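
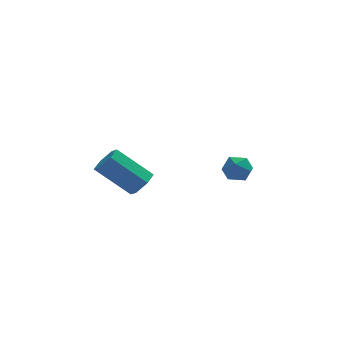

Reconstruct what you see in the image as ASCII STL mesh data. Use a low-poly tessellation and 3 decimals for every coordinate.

solid 
facet normal -0.846 0.419 0.330
outer loop
vertex 2.345 -1.192 0.046
vertex 2.07 -1.929 0.277
vertex 2.502 -1.47 0.801
endloop
endfacet
facet normal -0.299 0.874 0.384
outer loop
vertex 2.345 -1.192 0.046
vertex 2.502 -1.47 0.801
vertex 3.088 -1.083 0.377
endloop
endfacet
facet normal -0.022 0.963 -0.268
outer loop
vertex 2.345 -1.192 0.046
vertex 3.088 -1.083 0.377
vertex 3.017 -1.304 -0.41
endloop
endfacet
facet normal -0.397 0.564 -0.724
outer loop
vertex 2.345 -1.192 0.046
vertex 3.017 -1.304 -0.41
vertex 2.388 -1.826 -0.472
endloop
endfacet
facet normal -0.907 0.228 -0.354
outer loop
vertex 2.345 -1.192 0.046
vertex 2.388 -1.826 -0.472
vertex 2.07 -1.929 0.277
endloop
endfacet
facet normal 0.199 0.571 0.796
outer loop
vertex 3.088 -1.083 0.377
vertex 2.502 -1.47 0.801
vertex 3.272 -1.754 0.812
endloop
endfacet
facet normal -0.685 -0.165 0.709
outer loop
vertex 2.502 -1.47 0.801
vertex 2.07 -1.929 0.277
vertex 2.643 -2.276 0.75
endloop
endfacet
facet normal -0.785 -0.474 -0.399
outer loop
vertex 2.07 -1.929 0.277
vertex 2.388 -1.826 -0.472
vertex 2.572 -2.497 -0.037
endloop
endfacet
facet normal 0.040 0.070 -0.997
outer loop
vertex 2.388 -1.826 -0.472
vertex 3.017 -1.304 -0.41
vertex 3.158 -2.11 -0.461
endloop
endfacet
facet normal 0.648 0.716 -0.260
outer loop
vertex 3.017 -1.304 -0.41
vertex 3.088 -1.083 0.377
vertex 3.59 -1.651 0.063
endloop
endfacet
facet normal 0.397 -0.564 0.724
outer loop
vertex 3.315 -2.388 0.294
vertex 3.272 -1.754 0.812
vertex 2.643 -2.276 0.75
endloop
endfacet
facet normal 0.022 -0.963 0.268
outer loop
vertex 3.315 -2.388 0.294
vertex 2.643 -2.276 0.75
vertex 2.572 -2.497 -0.037
endloop
endfacet
facet normal 0.299 -0.874 -0.384
outer loop
vertex 3.315 -2.388 0.294
vertex 2.572 -2.497 -0.037
vertex 3.158 -2.11 -0.461
endloop
endfacet
facet normal 0.846 -0.419 -0.330
outer loop
vertex 3.315 -2.388 0.294
vertex 3.158 -2.11 -0.461
vertex 3.59 -1.651 0.063
endloop
endfacet
facet normal 0.907 -0.228 0.354
outer loop
vertex 3.315 -2.388 0.294
vertex 3.59 -1.651 0.063
vertex 3.272 -1.754 0.812
endloop
endfacet
facet normal -0.040 -0.070 0.997
outer loop
vertex 2.643 -2.276 0.75
vertex 3.272 -1.754 0.812
vertex 2.502 -1.47 0.801
endloop
endfacet
facet normal -0.648 -0.716 0.260
outer loop
vertex 2.572 -2.497 -0.037
vertex 2.643 -2.276 0.75
vertex 2.07 -1.929 0.277
endloop
endfacet
facet normal -0.199 -0.571 -0.796
outer loop
vertex 3.158 -2.11 -0.461
vertex 2.572 -2.497 -0.037
vertex 2.388 -1.826 -0.472
endloop
endfacet
facet normal 0.685 0.165 -0.709
outer loop
vertex 3.59 -1.651 0.063
vertex 3.158 -2.11 -0.461
vertex 3.017 -1.304 -0.41
endloop
endfacet
facet normal 0.785 0.474 0.399
outer loop
vertex 3.272 -1.754 0.812
vertex 3.59 -1.651 0.063
vertex 3.088 -1.083 0.377
endloop
endfacet
facet normal 0.713 -0.276 -0.645
outer loop
vertex -1.374 -3.905 1.344
vertex -1.9 -3.952 0.783
vertex -1.529 -3.289 0.909
endloop
endfacet
facet normal 0.672 0.532 0.514
outer loop
vertex -1.374 -3.905 1.344
vertex -1.529 -3.289 0.909
vertex -2.934 -3.301 2.757
endloop
endfacet
facet normal 0.672 0.532 0.514
outer loop
vertex -2.934 -3.301 2.757
vertex -1.529 -3.289 0.909
vertex -3.089 -2.685 2.322
endloop
endfacet
facet normal -0.712 0.277 0.645
outer loop
vertex -2.934 -3.301 2.757
vertex -3.089 -2.685 2.322
vertex -3.46 -3.348 2.197
endloop
endfacet
facet normal 0.713 -0.276 -0.645
outer loop
vertex -1.529 -3.289 0.909
vertex -1.9 -3.952 0.783
vertex -2.055 -3.336 0.348
endloop
endfacet
facet normal 0.161 0.959 -0.232
outer loop
vertex -1.529 -3.289 0.909
vertex -2.055 -3.336 0.348
vertex -3.089 -2.685 2.322
endloop
endfacet
facet normal 0.161 0.959 -0.232
outer loop
vertex -3.089 -2.685 2.322
vertex -2.055 -3.336 0.348
vertex -3.615 -2.732 1.762
endloop
endfacet
facet normal -0.712 0.277 0.645
outer loop
vertex -3.089 -2.685 2.322
vertex -3.615 -2.732 1.762
vertex -3.46 -3.348 2.197
endloop
endfacet
facet normal 0.712 -0.277 -0.645
outer loop
vertex -2.055 -3.336 0.348
vertex -1.9 -3.952 0.783
vertex -2.426 -3.999 0.223
endloop
endfacet
facet normal -0.511 0.427 -0.746
outer loop
vertex -2.055 -3.336 0.348
vertex -2.426 -3.999 0.223
vertex -3.615 -2.732 1.762
endloop
endfacet
facet normal -0.510 0.427 -0.746
outer loop
vertex -3.615 -2.732 1.762
vertex -2.426 -3.999 0.223
vertex -3.986 -3.395 1.636
endloop
endfacet
facet normal -0.713 0.276 0.645
outer loop
vertex -3.615 -2.732 1.762
vertex -3.986 -3.395 1.636
vertex -3.46 -3.348 2.197
endloop
endfacet
facet normal 0.712 -0.277 -0.645
outer loop
vertex -2.426 -3.999 0.223
vertex -1.9 -3.952 0.783
vertex -2.271 -4.615 0.658
endloop
endfacet
facet normal -0.672 -0.532 -0.514
outer loop
vertex -2.426 -3.999 0.223
vertex -2.271 -4.615 0.658
vertex -3.986 -3.395 1.636
endloop
endfacet
facet normal -0.672 -0.532 -0.514
outer loop
vertex -3.986 -3.395 1.636
vertex -2.271 -4.615 0.658
vertex -3.831 -4.011 2.071
endloop
endfacet
facet normal -0.713 0.276 0.645
outer loop
vertex -3.986 -3.395 1.636
vertex -3.831 -4.011 2.071
vertex -3.46 -3.348 2.197
endloop
endfacet
facet normal 0.712 -0.277 -0.645
outer loop
vertex -2.271 -4.615 0.658
vertex -1.9 -3.952 0.783
vertex -1.745 -4.568 1.218
endloop
endfacet
facet normal -0.161 -0.959 0.232
outer loop
vertex -2.271 -4.615 0.658
vertex -1.745 -4.568 1.218
vertex -3.831 -4.011 2.071
endloop
endfacet
facet normal -0.161 -0.959 0.232
outer loop
vertex -3.831 -4.011 2.071
vertex -1.745 -4.568 1.218
vertex -3.305 -3.964 2.632
endloop
endfacet
facet normal -0.713 0.276 0.645
outer loop
vertex -3.831 -4.011 2.071
vertex -3.305 -3.964 2.632
vertex -3.46 -3.348 2.197
endloop
endfacet
facet normal 0.713 -0.276 -0.645
outer loop
vertex -1.745 -4.568 1.218
vertex -1.9 -3.952 0.783
vertex -1.374 -3.905 1.344
endloop
endfacet
facet normal 0.511 -0.428 0.746
outer loop
vertex -1.745 -4.568 1.218
vertex -1.374 -3.905 1.344
vertex -3.305 -3.964 2.632
endloop
endfacet
facet normal 0.511 -0.427 0.746
outer loop
vertex -3.305 -3.964 2.632
vertex -1.374 -3.905 1.344
vertex -2.934 -3.301 2.757
endloop
endfacet
facet normal -0.712 0.277 0.645
outer loop
vertex -3.305 -3.964 2.632
vertex -2.934 -3.301 2.757
vertex -3.46 -3.348 2.197
endloop
endfacet

endsolid


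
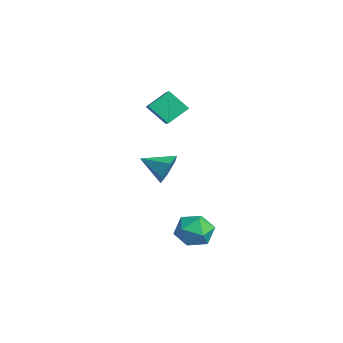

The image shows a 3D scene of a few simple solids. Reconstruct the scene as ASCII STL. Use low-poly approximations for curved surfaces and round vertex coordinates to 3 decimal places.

solid 
facet normal 0.220 0.896 -0.386
outer loop
vertex 2.705 0.449 -2.87
vertex 1.741 0.791 -2.625
vertex 2.527 0.896 -1.935
endloop
endfacet
facet normal 0.804 0.581 -0.125
outer loop
vertex 2.705 0.449 -2.87
vertex 2.527 0.896 -1.935
vertex 3.135 0.04 -2.002
endloop
endfacet
facet normal 0.887 -0.044 -0.460
outer loop
vertex 2.705 0.449 -2.87
vertex 3.135 0.04 -2.002
vertex 2.724 -0.593 -2.734
endloop
endfacet
facet normal 0.353 -0.115 -0.928
outer loop
vertex 2.705 0.449 -2.87
vertex 2.724 -0.593 -2.734
vertex 1.863 -0.129 -3.119
endloop
endfacet
facet normal -0.059 0.466 -0.883
outer loop
vertex 2.705 0.449 -2.87
vertex 1.863 -0.129 -3.119
vertex 1.741 0.791 -2.625
endloop
endfacet
facet normal 0.692 0.447 0.567
outer loop
vertex 3.135 0.04 -2.002
vertex 2.527 0.896 -1.935
vertex 2.437 0.129 -1.221
endloop
endfacet
facet normal -0.255 0.956 0.145
outer loop
vertex 2.527 0.896 -1.935
vertex 1.741 0.791 -2.625
vertex 1.576 0.593 -1.606
endloop
endfacet
facet normal -0.705 0.261 -0.660
outer loop
vertex 1.741 0.791 -2.625
vertex 1.863 -0.129 -3.119
vertex 1.165 -0.04 -2.338
endloop
endfacet
facet normal -0.038 -0.679 -0.734
outer loop
vertex 1.863 -0.129 -3.119
vertex 2.724 -0.593 -2.734
vertex 1.773 -0.896 -2.405
endloop
endfacet
facet normal 0.826 -0.564 0.024
outer loop
vertex 2.724 -0.593 -2.734
vertex 3.135 0.04 -2.002
vertex 2.559 -0.791 -1.715
endloop
endfacet
facet normal -0.353 0.115 0.928
outer loop
vertex 1.595 -0.449 -1.47
vertex 2.437 0.129 -1.221
vertex 1.576 0.593 -1.606
endloop
endfacet
facet normal -0.887 0.044 0.460
outer loop
vertex 1.595 -0.449 -1.47
vertex 1.576 0.593 -1.606
vertex 1.165 -0.04 -2.338
endloop
endfacet
facet normal -0.804 -0.581 0.125
outer loop
vertex 1.595 -0.449 -1.47
vertex 1.165 -0.04 -2.338
vertex 1.773 -0.896 -2.405
endloop
endfacet
facet normal -0.220 -0.896 0.386
outer loop
vertex 1.595 -0.449 -1.47
vertex 1.773 -0.896 -2.405
vertex 2.559 -0.791 -1.715
endloop
endfacet
facet normal 0.059 -0.466 0.883
outer loop
vertex 1.595 -0.449 -1.47
vertex 2.559 -0.791 -1.715
vertex 2.437 0.129 -1.221
endloop
endfacet
facet normal 0.038 0.679 0.734
outer loop
vertex 1.576 0.593 -1.606
vertex 2.437 0.129 -1.221
vertex 2.527 0.896 -1.935
endloop
endfacet
facet normal -0.826 0.564 -0.024
outer loop
vertex 1.165 -0.04 -2.338
vertex 1.576 0.593 -1.606
vertex 1.741 0.791 -2.625
endloop
endfacet
facet normal -0.692 -0.447 -0.567
outer loop
vertex 1.773 -0.896 -2.405
vertex 1.165 -0.04 -2.338
vertex 1.863 -0.129 -3.119
endloop
endfacet
facet normal 0.255 -0.956 -0.145
outer loop
vertex 2.559 -0.791 -1.715
vertex 1.773 -0.896 -2.405
vertex 2.724 -0.593 -2.734
endloop
endfacet
facet normal 0.705 -0.261 0.660
outer loop
vertex 2.437 0.129 -1.221
vertex 2.559 -0.791 -1.715
vertex 3.135 0.04 -2.002
endloop
endfacet
facet normal 0.573 0.741 -0.349
outer loop
vertex 0.534 -0.568 1.594
vertex -0.057 -0.43 0.916
vertex -0.156 0.017 1.703
endloop
endfacet
facet normal 0.012 -0.169 0.986
outer loop
vertex 0.534 -0.568 1.594
vertex -0.156 0.017 1.703
vertex -0.923 -1.55 1.444
endloop
endfacet
facet normal 0.573 0.742 -0.349
outer loop
vertex -0.156 0.017 1.703
vertex -0.057 -0.43 0.916
vertex -0.747 0.154 1.024
endloop
endfacet
facet normal -0.709 0.237 0.665
outer loop
vertex -0.156 0.017 1.703
vertex -0.747 0.154 1.024
vertex -0.923 -1.55 1.444
endloop
endfacet
facet normal 0.573 0.741 -0.350
outer loop
vertex -0.747 0.154 1.024
vertex -0.057 -0.43 0.916
vertex -0.648 -0.293 0.238
endloop
endfacet
facet normal -0.985 0.062 -0.160
outer loop
vertex -0.747 0.154 1.024
vertex -0.648 -0.293 0.238
vertex -0.923 -1.55 1.444
endloop
endfacet
facet normal 0.573 0.741 -0.350
outer loop
vertex -0.648 -0.293 0.238
vertex -0.057 -0.43 0.916
vertex 0.041 -0.877 0.13
endloop
endfacet
facet normal -0.542 -0.517 -0.662
outer loop
vertex -0.648 -0.293 0.238
vertex 0.041 -0.877 0.13
vertex -0.923 -1.55 1.444
endloop
endfacet
facet normal 0.573 0.741 -0.350
outer loop
vertex 0.041 -0.877 0.13
vertex -0.057 -0.43 0.916
vertex 0.632 -1.014 0.808
endloop
endfacet
facet normal 0.178 -0.923 -0.342
outer loop
vertex 0.041 -0.877 0.13
vertex 0.632 -1.014 0.808
vertex -0.923 -1.55 1.444
endloop
endfacet
facet normal 0.573 0.741 -0.349
outer loop
vertex 0.632 -1.014 0.808
vertex -0.057 -0.43 0.916
vertex 0.534 -0.568 1.594
endloop
endfacet
facet normal 0.455 -0.749 0.482
outer loop
vertex 0.632 -1.014 0.808
vertex 0.534 -0.568 1.594
vertex -0.923 -1.55 1.444
endloop
endfacet
facet normal -0.869 0.204 -0.450
outer loop
vertex -4.875 1.275 3.754
vertex -4.173 2.049 2.749
vertex -4.738 0.143 2.978
endloop
endfacet
facet normal -0.484 -0.534 0.693
outer loop
vertex -3.747 -0.089 3.491
vertex -4.875 1.275 3.754
vertex -4.738 0.143 2.978
endloop
endfacet
facet normal -0.869 0.204 -0.450
outer loop
vertex -4.738 0.143 2.978
vertex -4.173 2.049 2.749
vertex -4.036 0.917 1.972
endloop
endfacet
facet normal 0.099 -0.821 -0.562
outer loop
vertex -4.036 0.917 1.972
vertex -3.747 -0.089 3.491
vertex -4.738 0.143 2.978
endloop
endfacet
facet normal -0.099 0.821 0.563
outer loop
vertex -4.875 1.275 3.754
vertex -3.182 1.817 3.262
vertex -4.173 2.049 2.749
endloop
endfacet
facet normal -0.484 -0.534 0.693
outer loop
vertex -3.884 1.043 4.268
vertex -4.875 1.275 3.754
vertex -3.747 -0.089 3.491
endloop
endfacet
facet normal -0.099 0.821 0.562
outer loop
vertex -3.884 1.043 4.268
vertex -3.182 1.817 3.262
vertex -4.875 1.275 3.754
endloop
endfacet
facet normal 0.484 0.534 -0.693
outer loop
vertex -4.173 2.049 2.749
vertex -3.182 1.817 3.262
vertex -4.036 0.917 1.972
endloop
endfacet
facet normal 0.100 -0.821 -0.563
outer loop
vertex -3.045 0.685 2.486
vertex -3.747 -0.089 3.491
vertex -4.036 0.917 1.972
endloop
endfacet
facet normal 0.484 0.534 -0.693
outer loop
vertex -4.036 0.917 1.972
vertex -3.182 1.817 3.262
vertex -3.045 0.685 2.486
endloop
endfacet
facet normal 0.869 -0.204 0.450
outer loop
vertex -3.045 0.685 2.486
vertex -3.884 1.043 4.268
vertex -3.747 -0.089 3.491
endloop
endfacet
facet normal 0.869 -0.203 0.450
outer loop
vertex -3.182 1.817 3.262
vertex -3.884 1.043 4.268
vertex -3.045 0.685 2.486
endloop
endfacet

endsolid


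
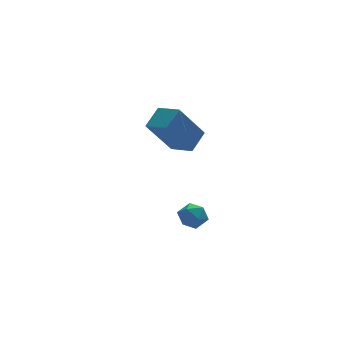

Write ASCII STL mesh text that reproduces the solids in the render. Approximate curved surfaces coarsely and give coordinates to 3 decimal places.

solid 
facet normal -0.570 -0.100 0.815
outer loop
vertex -1.957 2.19 4.074
vertex -2.59 3.221 3.758
vertex -2.759 1.5 3.428
endloop
endfacet
facet normal 0.506 -0.825 0.253
outer loop
vertex -1.51 1.719 1.642
vertex -1.957 2.19 4.074
vertex -2.759 1.5 3.428
endloop
endfacet
facet normal -0.571 -0.100 0.815
outer loop
vertex -2.759 1.5 3.428
vertex -2.59 3.221 3.758
vertex -3.392 2.53 3.111
endloop
endfacet
facet normal -0.647 -0.558 -0.521
outer loop
vertex -3.392 2.53 3.111
vertex -1.51 1.719 1.642
vertex -2.759 1.5 3.428
endloop
endfacet
facet normal 0.647 0.557 0.521
outer loop
vertex -1.957 2.19 4.074
vertex -1.341 3.44 1.972
vertex -2.59 3.221 3.758
endloop
endfacet
facet normal 0.506 -0.824 0.253
outer loop
vertex -0.708 2.41 2.289
vertex -1.957 2.19 4.074
vertex -1.51 1.719 1.642
endloop
endfacet
facet normal 0.646 0.558 0.521
outer loop
vertex -0.708 2.41 2.289
vertex -1.341 3.44 1.972
vertex -1.957 2.19 4.074
endloop
endfacet
facet normal -0.506 0.824 -0.253
outer loop
vertex -2.59 3.221 3.758
vertex -1.341 3.44 1.972
vertex -3.392 2.53 3.111
endloop
endfacet
facet normal -0.647 -0.557 -0.521
outer loop
vertex -2.143 2.75 1.326
vertex -1.51 1.719 1.642
vertex -3.392 2.53 3.111
endloop
endfacet
facet normal -0.506 0.825 -0.253
outer loop
vertex -3.392 2.53 3.111
vertex -1.341 3.44 1.972
vertex -2.143 2.75 1.326
endloop
endfacet
facet normal 0.571 0.101 -0.815
outer loop
vertex -2.143 2.75 1.326
vertex -0.708 2.41 2.289
vertex -1.51 1.719 1.642
endloop
endfacet
facet normal 0.571 0.100 -0.815
outer loop
vertex -1.341 3.44 1.972
vertex -0.708 2.41 2.289
vertex -2.143 2.75 1.326
endloop
endfacet
facet normal -0.546 0.377 0.748
outer loop
vertex -2.015 2.31 -2.567
vertex -1.733 1.776 -2.092
vertex -1.373 2.45 -2.169
endloop
endfacet
facet normal -0.368 0.886 0.281
outer loop
vertex -2.015 2.31 -2.567
vertex -1.373 2.45 -2.169
vertex -1.423 2.663 -2.905
endloop
endfacet
facet normal -0.621 0.697 -0.359
outer loop
vertex -2.015 2.31 -2.567
vertex -1.423 2.663 -2.905
vertex -1.813 2.121 -3.283
endloop
endfacet
facet normal -0.955 0.071 -0.288
outer loop
vertex -2.015 2.31 -2.567
vertex -1.813 2.121 -3.283
vertex -2.005 1.573 -2.781
endloop
endfacet
facet normal -0.909 -0.127 0.396
outer loop
vertex -2.015 2.31 -2.567
vertex -2.005 1.573 -2.781
vertex -1.733 1.776 -2.092
endloop
endfacet
facet normal 0.344 0.908 0.239
outer loop
vertex -1.423 2.663 -2.905
vertex -1.373 2.45 -2.169
vertex -0.775 2.347 -2.639
endloop
endfacet
facet normal 0.056 0.084 0.995
outer loop
vertex -1.373 2.45 -2.169
vertex -1.733 1.776 -2.092
vertex -0.967 1.799 -2.137
endloop
endfacet
facet normal -0.532 -0.732 0.426
outer loop
vertex -1.733 1.776 -2.092
vertex -2.005 1.573 -2.781
vertex -1.357 1.257 -2.515
endloop
endfacet
facet normal -0.606 -0.411 -0.681
outer loop
vertex -2.005 1.573 -2.781
vertex -1.813 2.121 -3.283
vertex -1.407 1.47 -3.251
endloop
endfacet
facet normal -0.065 0.602 -0.796
outer loop
vertex -1.813 2.121 -3.283
vertex -1.423 2.663 -2.905
vertex -1.047 2.144 -3.328
endloop
endfacet
facet normal 0.955 -0.071 0.288
outer loop
vertex -0.765 1.61 -2.853
vertex -0.775 2.347 -2.639
vertex -0.967 1.799 -2.137
endloop
endfacet
facet normal 0.621 -0.697 0.359
outer loop
vertex -0.765 1.61 -2.853
vertex -0.967 1.799 -2.137
vertex -1.357 1.257 -2.515
endloop
endfacet
facet normal 0.368 -0.886 -0.281
outer loop
vertex -0.765 1.61 -2.853
vertex -1.357 1.257 -2.515
vertex -1.407 1.47 -3.251
endloop
endfacet
facet normal 0.546 -0.377 -0.748
outer loop
vertex -0.765 1.61 -2.853
vertex -1.407 1.47 -3.251
vertex -1.047 2.144 -3.328
endloop
endfacet
facet normal 0.909 0.127 -0.396
outer loop
vertex -0.765 1.61 -2.853
vertex -1.047 2.144 -3.328
vertex -0.775 2.347 -2.639
endloop
endfacet
facet normal 0.606 0.411 0.681
outer loop
vertex -0.967 1.799 -2.137
vertex -0.775 2.347 -2.639
vertex -1.373 2.45 -2.169
endloop
endfacet
facet normal 0.065 -0.602 0.796
outer loop
vertex -1.357 1.257 -2.515
vertex -0.967 1.799 -2.137
vertex -1.733 1.776 -2.092
endloop
endfacet
facet normal -0.344 -0.908 -0.239
outer loop
vertex -1.407 1.47 -3.251
vertex -1.357 1.257 -2.515
vertex -2.005 1.573 -2.781
endloop
endfacet
facet normal -0.056 -0.084 -0.995
outer loop
vertex -1.047 2.144 -3.328
vertex -1.407 1.47 -3.251
vertex -1.813 2.121 -3.283
endloop
endfacet
facet normal 0.532 0.732 -0.426
outer loop
vertex -0.775 2.347 -2.639
vertex -1.047 2.144 -3.328
vertex -1.423 2.663 -2.905
endloop
endfacet

endsolid


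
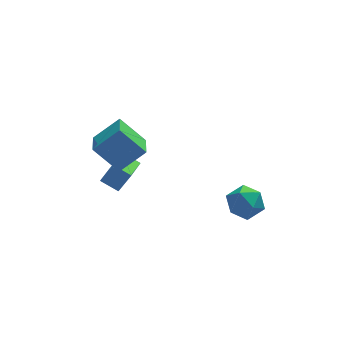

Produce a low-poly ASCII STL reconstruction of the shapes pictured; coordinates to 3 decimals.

solid 
facet normal -0.535 -0.056 -0.843
outer loop
vertex -2.588 -0.037 -1.161
vertex -3.326 0.48 -0.727
vertex -1.889 1.415 -1.702
endloop
endfacet
facet normal 0.738 -0.517 -0.434
outer loop
vertex -1.274 1.48 -0.733
vertex -2.588 -0.037 -1.161
vertex -1.889 1.415 -1.702
endloop
endfacet
facet normal -0.535 -0.057 -0.843
outer loop
vertex -1.889 1.415 -1.702
vertex -3.326 0.48 -0.727
vertex -2.627 1.932 -1.269
endloop
endfacet
facet normal 0.411 0.854 -0.318
outer loop
vertex -2.627 1.932 -1.269
vertex -1.274 1.48 -0.733
vertex -1.889 1.415 -1.702
endloop
endfacet
facet normal -0.411 -0.854 0.318
outer loop
vertex -2.588 -0.037 -1.161
vertex -2.711 0.545 0.242
vertex -3.326 0.48 -0.727
endloop
endfacet
facet normal 0.738 -0.517 -0.433
outer loop
vertex -1.973 0.028 -0.191
vertex -2.588 -0.037 -1.161
vertex -1.274 1.48 -0.733
endloop
endfacet
facet normal -0.412 -0.854 0.318
outer loop
vertex -1.973 0.028 -0.191
vertex -2.711 0.545 0.242
vertex -2.588 -0.037 -1.161
endloop
endfacet
facet normal -0.738 0.517 0.434
outer loop
vertex -3.326 0.48 -0.727
vertex -2.711 0.545 0.242
vertex -2.627 1.932 -1.269
endloop
endfacet
facet normal 0.411 0.854 -0.318
outer loop
vertex -2.012 1.997 -0.299
vertex -1.274 1.48 -0.733
vertex -2.627 1.932 -1.269
endloop
endfacet
facet normal -0.738 0.517 0.433
outer loop
vertex -2.627 1.932 -1.269
vertex -2.711 0.545 0.242
vertex -2.012 1.997 -0.299
endloop
endfacet
facet normal 0.535 0.057 0.843
outer loop
vertex -2.012 1.997 -0.299
vertex -1.973 0.028 -0.191
vertex -1.274 1.48 -0.733
endloop
endfacet
facet normal 0.535 0.057 0.843
outer loop
vertex -2.711 0.545 0.242
vertex -1.973 0.028 -0.191
vertex -2.012 1.997 -0.299
endloop
endfacet
facet normal -0.458 0.466 0.757
outer loop
vertex 3.148 -0.367 -1.533
vertex 2.263 -0.67 -1.882
vertex 2.763 -1.238 -1.23
endloop
endfacet
facet normal 0.193 0.245 0.950
outer loop
vertex 3.148 -0.367 -1.533
vertex 2.763 -1.238 -1.23
vertex 3.736 -1.17 -1.445
endloop
endfacet
facet normal 0.667 0.544 0.508
outer loop
vertex 3.148 -0.367 -1.533
vertex 3.736 -1.17 -1.445
vertex 3.837 -0.561 -2.23
endloop
endfacet
facet normal 0.311 0.950 0.043
outer loop
vertex 3.148 -0.367 -1.533
vertex 3.837 -0.561 -2.23
vertex 2.927 -0.251 -2.5
endloop
endfacet
facet normal -0.386 0.901 0.196
outer loop
vertex 3.148 -0.367 -1.533
vertex 2.927 -0.251 -2.5
vertex 2.263 -0.67 -1.882
endloop
endfacet
facet normal 0.222 -0.462 0.858
outer loop
vertex 3.736 -1.17 -1.445
vertex 2.763 -1.238 -1.23
vertex 3.213 -1.969 -1.74
endloop
endfacet
facet normal -0.831 -0.104 0.546
outer loop
vertex 2.763 -1.238 -1.23
vertex 2.263 -0.67 -1.882
vertex 2.303 -1.659 -2.01
endloop
endfacet
facet normal -0.714 0.600 -0.360
outer loop
vertex 2.263 -0.67 -1.882
vertex 2.927 -0.251 -2.5
vertex 2.404 -1.05 -2.795
endloop
endfacet
facet normal 0.412 0.678 -0.609
outer loop
vertex 2.927 -0.251 -2.5
vertex 3.837 -0.561 -2.23
vertex 3.377 -0.982 -3.01
endloop
endfacet
facet normal 0.989 0.021 0.144
outer loop
vertex 3.837 -0.561 -2.23
vertex 3.736 -1.17 -1.445
vertex 3.877 -1.55 -2.358
endloop
endfacet
facet normal -0.311 -0.950 -0.043
outer loop
vertex 2.992 -1.853 -2.707
vertex 3.213 -1.969 -1.74
vertex 2.303 -1.659 -2.01
endloop
endfacet
facet normal -0.667 -0.544 -0.508
outer loop
vertex 2.992 -1.853 -2.707
vertex 2.303 -1.659 -2.01
vertex 2.404 -1.05 -2.795
endloop
endfacet
facet normal -0.193 -0.245 -0.950
outer loop
vertex 2.992 -1.853 -2.707
vertex 2.404 -1.05 -2.795
vertex 3.377 -0.982 -3.01
endloop
endfacet
facet normal 0.458 -0.466 -0.757
outer loop
vertex 2.992 -1.853 -2.707
vertex 3.377 -0.982 -3.01
vertex 3.877 -1.55 -2.358
endloop
endfacet
facet normal 0.386 -0.901 -0.196
outer loop
vertex 2.992 -1.853 -2.707
vertex 3.877 -1.55 -2.358
vertex 3.213 -1.969 -1.74
endloop
endfacet
facet normal -0.412 -0.678 0.609
outer loop
vertex 2.303 -1.659 -2.01
vertex 3.213 -1.969 -1.74
vertex 2.763 -1.238 -1.23
endloop
endfacet
facet normal -0.989 -0.021 -0.144
outer loop
vertex 2.404 -1.05 -2.795
vertex 2.303 -1.659 -2.01
vertex 2.263 -0.67 -1.882
endloop
endfacet
facet normal -0.222 0.462 -0.858
outer loop
vertex 3.377 -0.982 -3.01
vertex 2.404 -1.05 -2.795
vertex 2.927 -0.251 -2.5
endloop
endfacet
facet normal 0.831 0.104 -0.546
outer loop
vertex 3.877 -1.55 -2.358
vertex 3.377 -0.982 -3.01
vertex 3.837 -0.561 -2.23
endloop
endfacet
facet normal 0.714 -0.600 0.360
outer loop
vertex 3.213 -1.969 -1.74
vertex 3.877 -1.55 -2.358
vertex 3.736 -1.17 -1.445
endloop
endfacet
facet normal -0.769 -0.069 -0.636
outer loop
vertex -3.704 -0.037 2.084
vertex -3.442 1.405 1.612
vertex -2.631 -0.636 0.852
endloop
endfacet
facet normal -0.171 -0.936 0.307
outer loop
vertex -1.378 -0.525 1.888
vertex -3.704 -0.037 2.084
vertex -2.631 -0.636 0.852
endloop
endfacet
facet normal -0.769 -0.069 -0.636
outer loop
vertex -2.631 -0.636 0.852
vertex -3.442 1.405 1.612
vertex -2.369 0.806 0.379
endloop
endfacet
facet normal 0.616 -0.344 -0.708
outer loop
vertex -2.369 0.806 0.379
vertex -1.378 -0.525 1.888
vertex -2.631 -0.636 0.852
endloop
endfacet
facet normal -0.616 0.344 0.708
outer loop
vertex -3.704 -0.037 2.084
vertex -2.189 1.516 2.648
vertex -3.442 1.405 1.612
endloop
endfacet
facet normal -0.171 -0.936 0.306
outer loop
vertex -2.451 0.074 3.121
vertex -3.704 -0.037 2.084
vertex -1.378 -0.525 1.888
endloop
endfacet
facet normal -0.617 0.344 0.708
outer loop
vertex -2.451 0.074 3.121
vertex -2.189 1.516 2.648
vertex -3.704 -0.037 2.084
endloop
endfacet
facet normal 0.171 0.936 -0.307
outer loop
vertex -3.442 1.405 1.612
vertex -2.189 1.516 2.648
vertex -2.369 0.806 0.379
endloop
endfacet
facet normal 0.617 -0.344 -0.708
outer loop
vertex -1.116 0.917 1.416
vertex -1.378 -0.525 1.888
vertex -2.369 0.806 0.379
endloop
endfacet
facet normal 0.171 0.936 -0.307
outer loop
vertex -2.369 0.806 0.379
vertex -2.189 1.516 2.648
vertex -1.116 0.917 1.416
endloop
endfacet
facet normal 0.769 0.068 0.636
outer loop
vertex -1.116 0.917 1.416
vertex -2.451 0.074 3.121
vertex -1.378 -0.525 1.888
endloop
endfacet
facet normal 0.769 0.069 0.636
outer loop
vertex -2.189 1.516 2.648
vertex -2.451 0.074 3.121
vertex -1.116 0.917 1.416
endloop
endfacet

endsolid


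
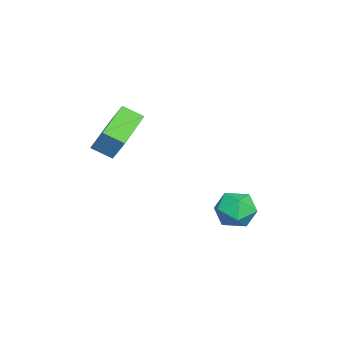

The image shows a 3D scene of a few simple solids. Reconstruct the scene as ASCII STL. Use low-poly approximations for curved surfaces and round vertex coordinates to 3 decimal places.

solid 
facet normal -0.875 0.448 0.182
outer loop
vertex -3.499 3.989 0.032
vertex -3.823 3.205 0.402
vertex -3.394 3.826 0.937
endloop
endfacet
facet normal -0.339 0.918 0.205
outer loop
vertex -3.499 3.989 0.032
vertex -3.394 3.826 0.937
vertex -2.698 4.192 0.449
endloop
endfacet
facet normal -0.007 0.904 -0.427
outer loop
vertex -3.499 3.989 0.032
vertex -2.698 4.192 0.449
vertex -2.697 3.797 -0.387
endloop
endfacet
facet normal -0.337 0.425 -0.840
outer loop
vertex -3.499 3.989 0.032
vertex -2.697 3.797 -0.387
vertex -3.392 3.187 -0.417
endloop
endfacet
facet normal -0.875 0.143 -0.463
outer loop
vertex -3.499 3.989 0.032
vertex -3.392 3.187 -0.417
vertex -3.823 3.205 0.402
endloop
endfacet
facet normal 0.124 0.701 0.702
outer loop
vertex -2.698 4.192 0.449
vertex -3.394 3.826 0.937
vertex -2.528 3.533 1.077
endloop
endfacet
facet normal -0.744 -0.060 0.666
outer loop
vertex -3.394 3.826 0.937
vertex -3.823 3.205 0.402
vertex -3.223 2.923 1.047
endloop
endfacet
facet normal -0.743 -0.552 -0.379
outer loop
vertex -3.823 3.205 0.402
vertex -3.392 3.187 -0.417
vertex -3.222 2.528 0.211
endloop
endfacet
facet normal 0.127 -0.096 -0.987
outer loop
vertex -3.392 3.187 -0.417
vertex -2.697 3.797 -0.387
vertex -2.526 2.894 -0.277
endloop
endfacet
facet normal 0.662 0.678 -0.320
outer loop
vertex -2.697 3.797 -0.387
vertex -2.698 4.192 0.449
vertex -2.097 3.515 0.258
endloop
endfacet
facet normal 0.337 -0.425 0.840
outer loop
vertex -2.421 2.731 0.628
vertex -2.528 3.533 1.077
vertex -3.223 2.923 1.047
endloop
endfacet
facet normal 0.007 -0.904 0.427
outer loop
vertex -2.421 2.731 0.628
vertex -3.223 2.923 1.047
vertex -3.222 2.528 0.211
endloop
endfacet
facet normal 0.339 -0.918 -0.205
outer loop
vertex -2.421 2.731 0.628
vertex -3.222 2.528 0.211
vertex -2.526 2.894 -0.277
endloop
endfacet
facet normal 0.875 -0.448 -0.182
outer loop
vertex -2.421 2.731 0.628
vertex -2.526 2.894 -0.277
vertex -2.097 3.515 0.258
endloop
endfacet
facet normal 0.875 -0.143 0.463
outer loop
vertex -2.421 2.731 0.628
vertex -2.097 3.515 0.258
vertex -2.528 3.533 1.077
endloop
endfacet
facet normal -0.127 0.096 0.987
outer loop
vertex -3.223 2.923 1.047
vertex -2.528 3.533 1.077
vertex -3.394 3.826 0.937
endloop
endfacet
facet normal -0.662 -0.678 0.320
outer loop
vertex -3.222 2.528 0.211
vertex -3.223 2.923 1.047
vertex -3.823 3.205 0.402
endloop
endfacet
facet normal -0.124 -0.701 -0.702
outer loop
vertex -2.526 2.894 -0.277
vertex -3.222 2.528 0.211
vertex -3.392 3.187 -0.417
endloop
endfacet
facet normal 0.744 0.060 -0.666
outer loop
vertex -2.097 3.515 0.258
vertex -2.526 2.894 -0.277
vertex -2.697 3.797 -0.387
endloop
endfacet
facet normal 0.743 0.552 0.379
outer loop
vertex -2.528 3.533 1.077
vertex -2.097 3.515 0.258
vertex -2.698 4.192 0.449
endloop
endfacet
facet normal -0.285 -0.441 -0.851
outer loop
vertex -3.023 -2.089 3.238
vertex -5.048 -1.654 3.691
vertex -2.945 -1.242 2.773
endloop
endfacet
facet normal 0.955 -0.205 -0.213
outer loop
vertex -2.612 -0.726 3.769
vertex -3.023 -2.089 3.238
vertex -2.945 -1.242 2.773
endloop
endfacet
facet normal -0.285 -0.441 -0.851
outer loop
vertex -2.945 -1.242 2.773
vertex -5.048 -1.654 3.691
vertex -4.97 -0.807 3.226
endloop
endfacet
facet normal 0.080 0.874 -0.480
outer loop
vertex -4.97 -0.807 3.226
vertex -2.612 -0.726 3.769
vertex -2.945 -1.242 2.773
endloop
endfacet
facet normal -0.080 -0.874 0.480
outer loop
vertex -3.023 -2.089 3.238
vertex -4.715 -1.138 4.687
vertex -5.048 -1.654 3.691
endloop
endfacet
facet normal 0.955 -0.205 -0.213
outer loop
vertex -2.69 -1.573 4.234
vertex -3.023 -2.089 3.238
vertex -2.612 -0.726 3.769
endloop
endfacet
facet normal -0.080 -0.874 0.480
outer loop
vertex -2.69 -1.573 4.234
vertex -4.715 -1.138 4.687
vertex -3.023 -2.089 3.238
endloop
endfacet
facet normal -0.955 0.205 0.213
outer loop
vertex -5.048 -1.654 3.691
vertex -4.715 -1.138 4.687
vertex -4.97 -0.807 3.226
endloop
endfacet
facet normal 0.080 0.874 -0.480
outer loop
vertex -4.637 -0.291 4.222
vertex -2.612 -0.726 3.769
vertex -4.97 -0.807 3.226
endloop
endfacet
facet normal -0.955 0.205 0.213
outer loop
vertex -4.97 -0.807 3.226
vertex -4.715 -1.138 4.687
vertex -4.637 -0.291 4.222
endloop
endfacet
facet normal 0.285 0.441 0.851
outer loop
vertex -4.637 -0.291 4.222
vertex -2.69 -1.573 4.234
vertex -2.612 -0.726 3.769
endloop
endfacet
facet normal 0.285 0.441 0.851
outer loop
vertex -4.715 -1.138 4.687
vertex -2.69 -1.573 4.234
vertex -4.637 -0.291 4.222
endloop
endfacet

endsolid


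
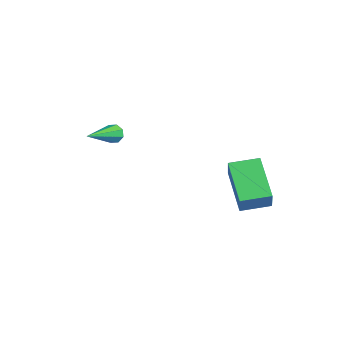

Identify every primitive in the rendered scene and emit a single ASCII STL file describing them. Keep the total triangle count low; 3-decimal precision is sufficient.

solid 
facet normal -0.849 0.021 0.527
outer loop
vertex 2.951 3.164 -1.484
vertex 3.091 4.506 -1.312
vertex 2.33 3.359 -2.492
endloop
endfacet
facet normal -0.103 -0.986 -0.127
outer loop
vertex 4.189 3.314 -3.648
vertex 2.951 3.164 -1.484
vertex 2.33 3.359 -2.492
endloop
endfacet
facet normal -0.849 0.020 0.528
outer loop
vertex 2.33 3.359 -2.492
vertex 3.091 4.506 -1.312
vertex 2.469 4.7 -2.32
endloop
endfacet
facet normal -0.518 0.161 -0.840
outer loop
vertex 2.469 4.7 -2.32
vertex 4.189 3.314 -3.648
vertex 2.33 3.359 -2.492
endloop
endfacet
facet normal 0.518 -0.162 0.840
outer loop
vertex 2.951 3.164 -1.484
vertex 4.95 4.461 -2.468
vertex 3.091 4.506 -1.312
endloop
endfacet
facet normal -0.102 -0.987 -0.127
outer loop
vertex 4.811 3.12 -2.64
vertex 2.951 3.164 -1.484
vertex 4.189 3.314 -3.648
endloop
endfacet
facet normal 0.518 -0.161 0.840
outer loop
vertex 4.811 3.12 -2.64
vertex 4.95 4.461 -2.468
vertex 2.951 3.164 -1.484
endloop
endfacet
facet normal 0.103 0.987 0.127
outer loop
vertex 3.091 4.506 -1.312
vertex 4.95 4.461 -2.468
vertex 2.469 4.7 -2.32
endloop
endfacet
facet normal -0.518 0.162 -0.840
outer loop
vertex 4.329 4.656 -3.476
vertex 4.189 3.314 -3.648
vertex 2.469 4.7 -2.32
endloop
endfacet
facet normal 0.103 0.986 0.128
outer loop
vertex 2.469 4.7 -2.32
vertex 4.95 4.461 -2.468
vertex 4.329 4.656 -3.476
endloop
endfacet
facet normal 0.849 -0.021 -0.528
outer loop
vertex 4.329 4.656 -3.476
vertex 4.811 3.12 -2.64
vertex 4.189 3.314 -3.648
endloop
endfacet
facet normal 0.849 -0.020 -0.527
outer loop
vertex 4.95 4.461 -2.468
vertex 4.811 3.12 -2.64
vertex 4.329 4.656 -3.476
endloop
endfacet
facet normal -0.621 0.682 -0.385
outer loop
vertex -0.298 -0.703 -1.52
vertex -0.646 -0.82 -1.166
vertex -0.261 -0.487 -1.197
endloop
endfacet
facet normal 0.894 0.318 -0.315
outer loop
vertex -0.298 -0.703 -1.52
vertex -0.261 -0.487 -1.197
vertex 0.666 -2.26 -0.354
endloop
endfacet
facet normal -0.621 0.683 -0.384
outer loop
vertex -0.261 -0.487 -1.197
vertex -0.646 -0.82 -1.166
vertex -0.45 -0.467 -0.856
endloop
endfacet
facet normal 0.736 0.563 0.375
outer loop
vertex -0.261 -0.487 -1.197
vertex -0.45 -0.467 -0.856
vertex 0.666 -2.26 -0.354
endloop
endfacet
facet normal -0.620 0.683 -0.386
outer loop
vertex -0.45 -0.467 -0.856
vertex -0.646 -0.82 -1.166
vertex -0.754 -0.653 -0.697
endloop
endfacet
facet normal 0.227 0.391 0.892
outer loop
vertex -0.45 -0.467 -0.856
vertex -0.754 -0.653 -0.697
vertex 0.666 -2.26 -0.354
endloop
endfacet
facet normal -0.622 0.681 -0.386
outer loop
vertex -0.754 -0.653 -0.697
vertex -0.646 -0.82 -1.166
vertex -0.994 -0.938 -0.813
endloop
endfacet
facet normal -0.337 -0.098 0.937
outer loop
vertex -0.754 -0.653 -0.697
vertex -0.994 -0.938 -0.813
vertex 0.666 -2.26 -0.354
endloop
endfacet
facet normal -0.622 0.682 -0.385
outer loop
vertex -0.994 -0.938 -0.813
vertex -0.646 -0.82 -1.166
vertex -1.031 -1.154 -1.136
endloop
endfacet
facet normal -0.623 -0.615 0.483
outer loop
vertex -0.994 -0.938 -0.813
vertex -1.031 -1.154 -1.136
vertex 0.666 -2.26 -0.354
endloop
endfacet
facet normal -0.622 0.682 -0.385
outer loop
vertex -1.031 -1.154 -1.136
vertex -0.646 -0.82 -1.166
vertex -0.842 -1.174 -1.477
endloop
endfacet
facet normal -0.465 -0.861 -0.207
outer loop
vertex -1.031 -1.154 -1.136
vertex -0.842 -1.174 -1.477
vertex 0.666 -2.26 -0.354
endloop
endfacet
facet normal -0.621 0.682 -0.385
outer loop
vertex -0.842 -1.174 -1.477
vertex -0.646 -0.82 -1.166
vertex -0.538 -0.987 -1.636
endloop
endfacet
facet normal 0.044 -0.688 -0.725
outer loop
vertex -0.842 -1.174 -1.477
vertex -0.538 -0.987 -1.636
vertex 0.666 -2.26 -0.354
endloop
endfacet
facet normal -0.621 0.682 -0.385
outer loop
vertex -0.538 -0.987 -1.636
vertex -0.646 -0.82 -1.166
vertex -0.298 -0.703 -1.52
endloop
endfacet
facet normal 0.608 -0.199 -0.769
outer loop
vertex -0.538 -0.987 -1.636
vertex -0.298 -0.703 -1.52
vertex 0.666 -2.26 -0.354
endloop
endfacet

endsolid


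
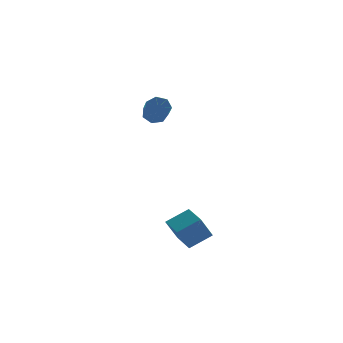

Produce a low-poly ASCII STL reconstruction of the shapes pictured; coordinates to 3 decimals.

solid 
facet normal -0.444 -0.246 0.861
outer loop
vertex 0.952 -2.156 -1.448
vertex 0.594 -0.898 -1.273
vertex -0.209 -2.394 -2.115
endloop
endfacet
facet normal 0.272 -0.953 -0.132
outer loop
vertex 0.426 -2.042 -3.347
vertex 0.952 -2.156 -1.448
vertex -0.209 -2.394 -2.115
endloop
endfacet
facet normal -0.445 -0.246 0.861
outer loop
vertex -0.209 -2.394 -2.115
vertex 0.594 -0.898 -1.273
vertex -0.567 -1.135 -1.94
endloop
endfacet
facet normal -0.854 -0.175 -0.490
outer loop
vertex -0.567 -1.135 -1.94
vertex 0.426 -2.042 -3.347
vertex -0.209 -2.394 -2.115
endloop
endfacet
facet normal 0.854 0.175 0.490
outer loop
vertex 0.952 -2.156 -1.448
vertex 1.229 -0.546 -2.505
vertex 0.594 -0.898 -1.273
endloop
endfacet
facet normal 0.271 -0.954 -0.132
outer loop
vertex 1.587 -1.805 -2.68
vertex 0.952 -2.156 -1.448
vertex 0.426 -2.042 -3.347
endloop
endfacet
facet normal 0.854 0.175 0.490
outer loop
vertex 1.587 -1.805 -2.68
vertex 1.229 -0.546 -2.505
vertex 0.952 -2.156 -1.448
endloop
endfacet
facet normal -0.271 0.953 0.133
outer loop
vertex 0.594 -0.898 -1.273
vertex 1.229 -0.546 -2.505
vertex -0.567 -1.135 -1.94
endloop
endfacet
facet normal -0.854 -0.175 -0.490
outer loop
vertex 0.068 -0.784 -3.172
vertex 0.426 -2.042 -3.347
vertex -0.567 -1.135 -1.94
endloop
endfacet
facet normal -0.271 0.953 0.132
outer loop
vertex -0.567 -1.135 -1.94
vertex 1.229 -0.546 -2.505
vertex 0.068 -0.784 -3.172
endloop
endfacet
facet normal 0.445 0.246 -0.861
outer loop
vertex 0.068 -0.784 -3.172
vertex 1.587 -1.805 -2.68
vertex 0.426 -2.042 -3.347
endloop
endfacet
facet normal 0.444 0.246 -0.861
outer loop
vertex 1.229 -0.546 -2.505
vertex 1.587 -1.805 -2.68
vertex 0.068 -0.784 -3.172
endloop
endfacet
facet normal 0.049 0.863 -0.503
outer loop
vertex 0.281 4.788 3.596
vertex -0.201 4.574 3.182
vertex -0.264 4.913 3.757
endloop
endfacet
facet normal 0.347 0.457 0.819
outer loop
vertex 0.281 4.788 3.596
vertex -0.264 4.913 3.757
vertex 0.182 3.079 4.592
endloop
endfacet
facet normal 0.347 0.457 0.819
outer loop
vertex 0.182 3.079 4.592
vertex -0.264 4.913 3.757
vertex -0.362 3.204 4.753
endloop
endfacet
facet normal -0.050 -0.863 0.502
outer loop
vertex 0.182 3.079 4.592
vertex -0.362 3.204 4.753
vertex -0.299 2.866 4.178
endloop
endfacet
facet normal 0.050 0.863 -0.503
outer loop
vertex -0.264 4.913 3.757
vertex -0.201 4.574 3.182
vertex -0.761 4.783 3.485
endloop
endfacet
facet normal -0.516 0.453 0.727
outer loop
vertex -0.264 4.913 3.757
vertex -0.761 4.783 3.485
vertex -0.362 3.204 4.753
endloop
endfacet
facet normal -0.516 0.453 0.727
outer loop
vertex -0.362 3.204 4.753
vertex -0.761 4.783 3.485
vertex -0.859 3.074 4.481
endloop
endfacet
facet normal -0.049 -0.863 0.502
outer loop
vertex -0.362 3.204 4.753
vertex -0.859 3.074 4.481
vertex -0.299 2.866 4.178
endloop
endfacet
facet normal 0.050 0.863 -0.503
outer loop
vertex -0.761 4.783 3.485
vertex -0.201 4.574 3.182
vertex -0.836 4.496 2.985
endloop
endfacet
facet normal -0.990 0.107 0.087
outer loop
vertex -0.761 4.783 3.485
vertex -0.836 4.496 2.985
vertex -0.859 3.074 4.481
endloop
endfacet
facet normal -0.990 0.109 0.088
outer loop
vertex -0.859 3.074 4.481
vertex -0.836 4.496 2.985
vertex -0.935 2.787 3.981
endloop
endfacet
facet normal -0.049 -0.863 0.503
outer loop
vertex -0.859 3.074 4.481
vertex -0.935 2.787 3.981
vertex -0.299 2.866 4.178
endloop
endfacet
facet normal 0.050 0.863 -0.503
outer loop
vertex -0.836 4.496 2.985
vertex -0.201 4.574 3.182
vertex -0.433 4.268 2.634
endloop
endfacet
facet normal -0.719 -0.319 -0.618
outer loop
vertex -0.836 4.496 2.985
vertex -0.433 4.268 2.634
vertex -0.935 2.787 3.981
endloop
endfacet
facet normal -0.719 -0.318 -0.618
outer loop
vertex -0.935 2.787 3.981
vertex -0.433 4.268 2.634
vertex -0.532 2.559 3.629
endloop
endfacet
facet normal -0.049 -0.863 0.503
outer loop
vertex -0.935 2.787 3.981
vertex -0.532 2.559 3.629
vertex -0.299 2.866 4.178
endloop
endfacet
facet normal 0.049 0.863 -0.503
outer loop
vertex -0.433 4.268 2.634
vertex -0.201 4.574 3.182
vertex 0.145 4.271 2.695
endloop
endfacet
facet normal 0.093 -0.505 -0.858
outer loop
vertex -0.433 4.268 2.634
vertex 0.145 4.271 2.695
vertex -0.532 2.559 3.629
endloop
endfacet
facet normal 0.095 -0.505 -0.858
outer loop
vertex -0.532 2.559 3.629
vertex 0.145 4.271 2.695
vertex 0.046 2.562 3.691
endloop
endfacet
facet normal -0.050 -0.863 0.503
outer loop
vertex -0.532 2.559 3.629
vertex 0.046 2.562 3.691
vertex -0.299 2.866 4.178
endloop
endfacet
facet normal 0.050 0.864 -0.502
outer loop
vertex 0.145 4.271 2.695
vertex -0.201 4.574 3.182
vertex 0.463 4.502 3.124
endloop
endfacet
facet normal 0.836 -0.312 -0.452
outer loop
vertex 0.145 4.271 2.695
vertex 0.463 4.502 3.124
vertex 0.046 2.562 3.691
endloop
endfacet
facet normal 0.835 -0.312 -0.452
outer loop
vertex 0.046 2.562 3.691
vertex 0.463 4.502 3.124
vertex 0.364 2.793 4.119
endloop
endfacet
facet normal -0.050 -0.863 0.503
outer loop
vertex 0.046 2.562 3.691
vertex 0.364 2.793 4.119
vertex -0.299 2.866 4.178
endloop
endfacet
facet normal 0.050 0.863 -0.504
outer loop
vertex 0.463 4.502 3.124
vertex -0.201 4.574 3.182
vertex 0.281 4.788 3.596
endloop
endfacet
facet normal 0.948 0.117 0.295
outer loop
vertex 0.463 4.502 3.124
vertex 0.281 4.788 3.596
vertex 0.364 2.793 4.119
endloop
endfacet
facet normal 0.949 0.117 0.294
outer loop
vertex 0.364 2.793 4.119
vertex 0.281 4.788 3.596
vertex 0.182 3.079 4.592
endloop
endfacet
facet normal -0.050 -0.863 0.503
outer loop
vertex 0.364 2.793 4.119
vertex 0.182 3.079 4.592
vertex -0.299 2.866 4.178
endloop
endfacet

endsolid


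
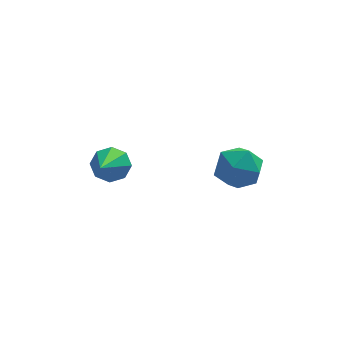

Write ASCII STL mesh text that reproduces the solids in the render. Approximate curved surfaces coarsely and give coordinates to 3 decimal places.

solid 
facet normal -0.233 -0.177 0.956
outer loop
vertex 1.464 -0.037 -1.953
vertex 1.734 -0.851 -2.038
vertex 2.287 -0.238 -1.79
endloop
endfacet
facet normal -0.047 0.505 0.862
outer loop
vertex 1.464 -0.037 -1.953
vertex 2.287 -0.238 -1.79
vertex 2.097 0.483 -2.223
endloop
endfacet
facet normal -0.487 0.788 0.376
outer loop
vertex 1.464 -0.037 -1.953
vertex 2.097 0.483 -2.223
vertex 1.427 0.315 -2.739
endloop
endfacet
facet normal -0.945 0.280 0.170
outer loop
vertex 1.464 -0.037 -1.953
vertex 1.427 0.315 -2.739
vertex 1.203 -0.51 -2.625
endloop
endfacet
facet normal -0.788 -0.316 0.529
outer loop
vertex 1.464 -0.037 -1.953
vertex 1.203 -0.51 -2.625
vertex 1.734 -0.851 -2.038
endloop
endfacet
facet normal 0.614 0.519 0.594
outer loop
vertex 2.097 0.483 -2.223
vertex 2.287 -0.238 -1.79
vertex 2.757 -0.01 -2.475
endloop
endfacet
facet normal 0.314 -0.586 0.747
outer loop
vertex 2.287 -0.238 -1.79
vertex 1.734 -0.851 -2.038
vertex 2.533 -0.835 -2.361
endloop
endfacet
facet normal -0.583 -0.810 0.057
outer loop
vertex 1.734 -0.851 -2.038
vertex 1.203 -0.51 -2.625
vertex 1.863 -1.003 -2.877
endloop
endfacet
facet normal -0.838 0.155 -0.523
outer loop
vertex 1.203 -0.51 -2.625
vertex 1.427 0.315 -2.739
vertex 1.673 -0.282 -3.31
endloop
endfacet
facet normal -0.097 0.977 -0.192
outer loop
vertex 1.427 0.315 -2.739
vertex 2.097 0.483 -2.223
vertex 2.226 0.331 -3.062
endloop
endfacet
facet normal 0.945 -0.280 -0.170
outer loop
vertex 2.496 -0.483 -3.147
vertex 2.757 -0.01 -2.475
vertex 2.533 -0.835 -2.361
endloop
endfacet
facet normal 0.487 -0.788 -0.376
outer loop
vertex 2.496 -0.483 -3.147
vertex 2.533 -0.835 -2.361
vertex 1.863 -1.003 -2.877
endloop
endfacet
facet normal 0.047 -0.505 -0.862
outer loop
vertex 2.496 -0.483 -3.147
vertex 1.863 -1.003 -2.877
vertex 1.673 -0.282 -3.31
endloop
endfacet
facet normal 0.233 0.177 -0.956
outer loop
vertex 2.496 -0.483 -3.147
vertex 1.673 -0.282 -3.31
vertex 2.226 0.331 -3.062
endloop
endfacet
facet normal 0.788 0.316 -0.529
outer loop
vertex 2.496 -0.483 -3.147
vertex 2.226 0.331 -3.062
vertex 2.757 -0.01 -2.475
endloop
endfacet
facet normal 0.838 -0.155 0.523
outer loop
vertex 2.533 -0.835 -2.361
vertex 2.757 -0.01 -2.475
vertex 2.287 -0.238 -1.79
endloop
endfacet
facet normal 0.097 -0.977 0.192
outer loop
vertex 1.863 -1.003 -2.877
vertex 2.533 -0.835 -2.361
vertex 1.734 -0.851 -2.038
endloop
endfacet
facet normal -0.614 -0.519 -0.594
outer loop
vertex 1.673 -0.282 -3.31
vertex 1.863 -1.003 -2.877
vertex 1.203 -0.51 -2.625
endloop
endfacet
facet normal -0.314 0.586 -0.747
outer loop
vertex 2.226 0.331 -3.062
vertex 1.673 -0.282 -3.31
vertex 1.427 0.315 -2.739
endloop
endfacet
facet normal 0.583 0.810 -0.057
outer loop
vertex 2.757 -0.01 -2.475
vertex 2.226 0.331 -3.062
vertex 2.097 0.483 -2.223
endloop
endfacet
facet normal 0.234 0.787 -0.571
outer loop
vertex -1.315 1.624 -4.322
vertex -1.725 2.009 -3.959
vertex -1.077 1.842 -3.924
endloop
endfacet
facet normal 0.727 -0.684 -0.061
outer loop
vertex -1.315 1.624 -4.322
vertex -1.077 1.842 -3.924
vertex -2.135 0.631 -2.961
endloop
endfacet
facet normal 0.234 0.788 -0.569
outer loop
vertex -1.077 1.842 -3.924
vertex -1.725 2.009 -3.959
vertex -1.219 2.158 -3.545
endloop
endfacet
facet normal 0.801 -0.277 0.531
outer loop
vertex -1.077 1.842 -3.924
vertex -1.219 2.158 -3.545
vertex -2.135 0.631 -2.961
endloop
endfacet
facet normal 0.235 0.787 -0.570
outer loop
vertex -1.219 2.158 -3.545
vertex -1.725 2.009 -3.959
vertex -1.657 2.387 -3.409
endloop
endfacet
facet normal 0.359 0.138 0.923
outer loop
vertex -1.219 2.158 -3.545
vertex -1.657 2.387 -3.409
vertex -2.135 0.631 -2.961
endloop
endfacet
facet normal 0.233 0.788 -0.570
outer loop
vertex -1.657 2.387 -3.409
vertex -1.725 2.009 -3.959
vertex -2.135 2.394 -3.595
endloop
endfacet
facet normal -0.340 0.318 0.885
outer loop
vertex -1.657 2.387 -3.409
vertex -2.135 2.394 -3.595
vertex -2.135 0.631 -2.961
endloop
endfacet
facet normal 0.235 0.788 -0.569
outer loop
vertex -2.135 2.394 -3.595
vertex -1.725 2.009 -3.959
vertex -2.373 2.177 -3.994
endloop
endfacet
facet normal -0.884 0.159 0.441
outer loop
vertex -2.135 2.394 -3.595
vertex -2.373 2.177 -3.994
vertex -2.135 0.631 -2.961
endloop
endfacet
facet normal 0.235 0.787 -0.570
outer loop
vertex -2.373 2.177 -3.994
vertex -1.725 2.009 -3.959
vertex -2.231 1.861 -4.372
endloop
endfacet
facet normal -0.957 -0.249 -0.152
outer loop
vertex -2.373 2.177 -3.994
vertex -2.231 1.861 -4.372
vertex -2.135 0.631 -2.961
endloop
endfacet
facet normal 0.235 0.787 -0.570
outer loop
vertex -2.231 1.861 -4.372
vertex -1.725 2.009 -3.959
vertex -1.793 1.632 -4.508
endloop
endfacet
facet normal -0.515 -0.663 -0.543
outer loop
vertex -2.231 1.861 -4.372
vertex -1.793 1.632 -4.508
vertex -2.135 0.631 -2.961
endloop
endfacet
facet normal 0.235 0.787 -0.570
outer loop
vertex -1.793 1.632 -4.508
vertex -1.725 2.009 -3.959
vertex -1.315 1.624 -4.322
endloop
endfacet
facet normal 0.183 -0.843 -0.505
outer loop
vertex -1.793 1.632 -4.508
vertex -1.315 1.624 -4.322
vertex -2.135 0.631 -2.961
endloop
endfacet

endsolid


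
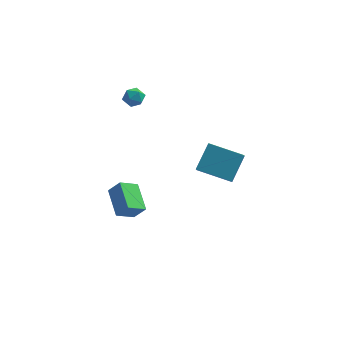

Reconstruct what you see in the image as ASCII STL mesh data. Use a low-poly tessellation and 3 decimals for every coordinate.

solid 
facet normal -0.624 0.081 -0.777
outer loop
vertex -1.602 -2.57 0.4
vertex -0.819 -1.986 -0.168
vertex -1.006 -3.976 -0.225
endloop
endfacet
facet normal -0.693 -0.517 0.503
outer loop
vertex -0.401 -4.054 0.528
vertex -1.602 -2.57 0.4
vertex -1.006 -3.976 -0.225
endloop
endfacet
facet normal -0.624 0.081 -0.777
outer loop
vertex -1.006 -3.976 -0.225
vertex -0.819 -1.986 -0.168
vertex -0.223 -3.392 -0.793
endloop
endfacet
facet normal 0.361 -0.852 -0.378
outer loop
vertex -0.223 -3.392 -0.793
vertex -0.401 -4.054 0.528
vertex -1.006 -3.976 -0.225
endloop
endfacet
facet normal -0.361 0.852 0.378
outer loop
vertex -1.602 -2.57 0.4
vertex -0.214 -2.064 0.585
vertex -0.819 -1.986 -0.168
endloop
endfacet
facet normal -0.693 -0.517 0.503
outer loop
vertex -0.997 -2.648 1.153
vertex -1.602 -2.57 0.4
vertex -0.401 -4.054 0.528
endloop
endfacet
facet normal -0.361 0.852 0.378
outer loop
vertex -0.997 -2.648 1.153
vertex -0.214 -2.064 0.585
vertex -1.602 -2.57 0.4
endloop
endfacet
facet normal 0.693 0.517 -0.503
outer loop
vertex -0.819 -1.986 -0.168
vertex -0.214 -2.064 0.585
vertex -0.223 -3.392 -0.793
endloop
endfacet
facet normal 0.361 -0.852 -0.378
outer loop
vertex 0.382 -3.47 -0.04
vertex -0.401 -4.054 0.528
vertex -0.223 -3.392 -0.793
endloop
endfacet
facet normal 0.693 0.517 -0.503
outer loop
vertex -0.223 -3.392 -0.793
vertex -0.214 -2.064 0.585
vertex 0.382 -3.47 -0.04
endloop
endfacet
facet normal 0.624 -0.081 0.777
outer loop
vertex 0.382 -3.47 -0.04
vertex -0.997 -2.648 1.153
vertex -0.401 -4.054 0.528
endloop
endfacet
facet normal 0.624 -0.081 0.777
outer loop
vertex -0.214 -2.064 0.585
vertex -0.997 -2.648 1.153
vertex 0.382 -3.47 -0.04
endloop
endfacet
facet normal -0.133 -0.440 0.888
outer loop
vertex -1.586 3.783 2.998
vertex -1.354 3.224 2.756
vertex -0.948 3.654 3.03
endloop
endfacet
facet normal 0.004 0.258 0.966
outer loop
vertex -1.586 3.783 2.998
vertex -0.948 3.654 3.03
vertex -1.152 4.253 2.871
endloop
endfacet
facet normal -0.495 0.621 0.608
outer loop
vertex -1.586 3.783 2.998
vertex -1.152 4.253 2.871
vertex -1.684 4.192 2.5
endloop
endfacet
facet normal -0.940 0.150 0.308
outer loop
vertex -1.586 3.783 2.998
vertex -1.684 4.192 2.5
vertex -1.809 3.556 2.428
endloop
endfacet
facet normal -0.716 -0.506 0.481
outer loop
vertex -1.586 3.783 2.998
vertex -1.809 3.556 2.428
vertex -1.354 3.224 2.756
endloop
endfacet
facet normal 0.635 0.393 0.666
outer loop
vertex -1.152 4.253 2.871
vertex -0.948 3.654 3.03
vertex -0.651 3.984 2.552
endloop
endfacet
facet normal 0.414 -0.734 0.538
outer loop
vertex -0.948 3.654 3.03
vertex -1.354 3.224 2.756
vertex -0.776 3.348 2.48
endloop
endfacet
facet normal -0.528 -0.841 -0.119
outer loop
vertex -1.354 3.224 2.756
vertex -1.809 3.556 2.428
vertex -1.308 3.287 2.109
endloop
endfacet
facet normal -0.889 0.220 -0.401
outer loop
vertex -1.809 3.556 2.428
vertex -1.684 4.192 2.5
vertex -1.512 3.886 1.95
endloop
endfacet
facet normal -0.171 0.982 0.083
outer loop
vertex -1.684 4.192 2.5
vertex -1.152 4.253 2.871
vertex -1.106 4.316 2.224
endloop
endfacet
facet normal 0.940 -0.150 -0.308
outer loop
vertex -0.874 3.757 1.982
vertex -0.651 3.984 2.552
vertex -0.776 3.348 2.48
endloop
endfacet
facet normal 0.495 -0.621 -0.608
outer loop
vertex -0.874 3.757 1.982
vertex -0.776 3.348 2.48
vertex -1.308 3.287 2.109
endloop
endfacet
facet normal -0.004 -0.258 -0.966
outer loop
vertex -0.874 3.757 1.982
vertex -1.308 3.287 2.109
vertex -1.512 3.886 1.95
endloop
endfacet
facet normal 0.133 0.440 -0.888
outer loop
vertex -0.874 3.757 1.982
vertex -1.512 3.886 1.95
vertex -1.106 4.316 2.224
endloop
endfacet
facet normal 0.716 0.506 -0.481
outer loop
vertex -0.874 3.757 1.982
vertex -1.106 4.316 2.224
vertex -0.651 3.984 2.552
endloop
endfacet
facet normal 0.889 -0.220 0.401
outer loop
vertex -0.776 3.348 2.48
vertex -0.651 3.984 2.552
vertex -0.948 3.654 3.03
endloop
endfacet
facet normal 0.171 -0.982 -0.083
outer loop
vertex -1.308 3.287 2.109
vertex -0.776 3.348 2.48
vertex -1.354 3.224 2.756
endloop
endfacet
facet normal -0.635 -0.393 -0.666
outer loop
vertex -1.512 3.886 1.95
vertex -1.308 3.287 2.109
vertex -1.809 3.556 2.428
endloop
endfacet
facet normal -0.414 0.734 -0.538
outer loop
vertex -1.106 4.316 2.224
vertex -1.512 3.886 1.95
vertex -1.684 4.192 2.5
endloop
endfacet
facet normal 0.528 0.841 0.119
outer loop
vertex -0.651 3.984 2.552
vertex -1.106 4.316 2.224
vertex -1.152 4.253 2.871
endloop
endfacet
facet normal -0.953 0.168 0.252
outer loop
vertex 2.206 1.839 -1.355
vertex 2.723 2.987 -0.168
vertex 2.15 2.627 -2.092
endloop
endfacet
facet normal -0.299 -0.663 -0.686
outer loop
vertex 4.037 2.293 -2.592
vertex 2.206 1.839 -1.355
vertex 2.15 2.627 -2.092
endloop
endfacet
facet normal -0.953 0.168 0.252
outer loop
vertex 2.15 2.627 -2.092
vertex 2.723 2.987 -0.168
vertex 2.667 3.774 -0.905
endloop
endfacet
facet normal -0.052 0.729 -0.682
outer loop
vertex 2.667 3.774 -0.905
vertex 4.037 2.293 -2.592
vertex 2.15 2.627 -2.092
endloop
endfacet
facet normal 0.052 -0.729 0.683
outer loop
vertex 2.206 1.839 -1.355
vertex 4.61 2.653 -0.668
vertex 2.723 2.987 -0.168
endloop
endfacet
facet normal -0.299 -0.664 -0.686
outer loop
vertex 4.093 1.506 -1.855
vertex 2.206 1.839 -1.355
vertex 4.037 2.293 -2.592
endloop
endfacet
facet normal 0.052 -0.729 0.682
outer loop
vertex 4.093 1.506 -1.855
vertex 4.61 2.653 -0.668
vertex 2.206 1.839 -1.355
endloop
endfacet
facet normal 0.299 0.663 0.686
outer loop
vertex 2.723 2.987 -0.168
vertex 4.61 2.653 -0.668
vertex 2.667 3.774 -0.905
endloop
endfacet
facet normal -0.052 0.729 -0.682
outer loop
vertex 4.554 3.441 -1.405
vertex 4.037 2.293 -2.592
vertex 2.667 3.774 -0.905
endloop
endfacet
facet normal 0.299 0.663 0.686
outer loop
vertex 2.667 3.774 -0.905
vertex 4.61 2.653 -0.668
vertex 4.554 3.441 -1.405
endloop
endfacet
facet normal 0.953 -0.168 -0.252
outer loop
vertex 4.554 3.441 -1.405
vertex 4.093 1.506 -1.855
vertex 4.037 2.293 -2.592
endloop
endfacet
facet normal 0.953 -0.168 -0.252
outer loop
vertex 4.61 2.653 -0.668
vertex 4.093 1.506 -1.855
vertex 4.554 3.441 -1.405
endloop
endfacet

endsolid


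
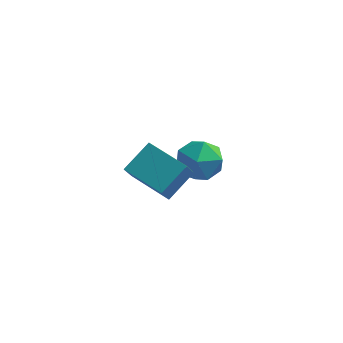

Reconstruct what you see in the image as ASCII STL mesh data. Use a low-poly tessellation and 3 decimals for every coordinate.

solid 
facet normal -0.922 0.293 0.252
outer loop
vertex 0.661 1.421 -1.454
vertex 0.834 0.973 -0.299
vertex 1.138 2.157 -0.562
endloop
endfacet
facet normal -0.647 0.721 -0.249
outer loop
vertex 0.661 1.421 -1.454
vertex 1.138 2.157 -0.562
vertex 1.615 2.186 -1.719
endloop
endfacet
facet normal -0.483 0.320 -0.815
outer loop
vertex 0.661 1.421 -1.454
vertex 1.615 2.186 -1.719
vertex 1.605 1.02 -2.17
endloop
endfacet
facet normal -0.656 -0.356 -0.666
outer loop
vertex 0.661 1.421 -1.454
vertex 1.605 1.02 -2.17
vertex 1.122 0.269 -1.293
endloop
endfacet
facet normal -0.928 -0.372 -0.005
outer loop
vertex 0.661 1.421 -1.454
vertex 1.122 0.269 -1.293
vertex 0.834 0.973 -0.299
endloop
endfacet
facet normal -0.043 0.999 0.008
outer loop
vertex 1.615 2.186 -1.719
vertex 1.138 2.157 -0.562
vertex 2.378 2.211 -0.727
endloop
endfacet
facet normal -0.487 0.307 0.818
outer loop
vertex 1.138 2.157 -0.562
vertex 0.834 0.973 -0.299
vertex 1.895 1.46 0.15
endloop
endfacet
facet normal -0.497 -0.770 0.401
outer loop
vertex 0.834 0.973 -0.299
vertex 1.122 0.269 -1.293
vertex 1.885 0.294 -0.301
endloop
endfacet
facet normal -0.056 -0.743 -0.667
outer loop
vertex 1.122 0.269 -1.293
vertex 1.605 1.02 -2.17
vertex 2.362 0.323 -1.458
endloop
endfacet
facet normal 0.224 0.350 -0.910
outer loop
vertex 1.605 1.02 -2.17
vertex 1.615 2.186 -1.719
vertex 2.666 1.507 -1.721
endloop
endfacet
facet normal 0.656 0.356 0.666
outer loop
vertex 2.839 1.059 -0.566
vertex 2.378 2.211 -0.727
vertex 1.895 1.46 0.15
endloop
endfacet
facet normal 0.483 -0.320 0.815
outer loop
vertex 2.839 1.059 -0.566
vertex 1.895 1.46 0.15
vertex 1.885 0.294 -0.301
endloop
endfacet
facet normal 0.647 -0.721 0.249
outer loop
vertex 2.839 1.059 -0.566
vertex 1.885 0.294 -0.301
vertex 2.362 0.323 -1.458
endloop
endfacet
facet normal 0.922 -0.293 -0.252
outer loop
vertex 2.839 1.059 -0.566
vertex 2.362 0.323 -1.458
vertex 2.666 1.507 -1.721
endloop
endfacet
facet normal 0.928 0.372 0.005
outer loop
vertex 2.839 1.059 -0.566
vertex 2.666 1.507 -1.721
vertex 2.378 2.211 -0.727
endloop
endfacet
facet normal 0.056 0.743 0.667
outer loop
vertex 1.895 1.46 0.15
vertex 2.378 2.211 -0.727
vertex 1.138 2.157 -0.562
endloop
endfacet
facet normal -0.224 -0.350 0.910
outer loop
vertex 1.885 0.294 -0.301
vertex 1.895 1.46 0.15
vertex 0.834 0.973 -0.299
endloop
endfacet
facet normal 0.043 -0.999 -0.008
outer loop
vertex 2.362 0.323 -1.458
vertex 1.885 0.294 -0.301
vertex 1.122 0.269 -1.293
endloop
endfacet
facet normal 0.487 -0.307 -0.818
outer loop
vertex 2.666 1.507 -1.721
vertex 2.362 0.323 -1.458
vertex 1.605 1.02 -2.17
endloop
endfacet
facet normal 0.497 0.770 -0.401
outer loop
vertex 2.378 2.211 -0.727
vertex 2.666 1.507 -1.721
vertex 1.615 2.186 -1.719
endloop
endfacet
facet normal -0.434 -0.707 -0.559
outer loop
vertex 1.827 -4.941 2.002
vertex -0.009 -4.197 2.487
vertex 1.88 -4.05 0.834
endloop
endfacet
facet normal 0.900 -0.365 -0.238
outer loop
vertex 2.609 -2.863 1.773
vertex 1.827 -4.941 2.002
vertex 1.88 -4.05 0.834
endloop
endfacet
facet normal -0.434 -0.707 -0.559
outer loop
vertex 1.88 -4.05 0.834
vertex -0.009 -4.197 2.487
vertex 0.043 -3.306 1.319
endloop
endfacet
facet normal 0.036 0.606 -0.794
outer loop
vertex 0.043 -3.306 1.319
vertex 2.609 -2.863 1.773
vertex 1.88 -4.05 0.834
endloop
endfacet
facet normal -0.036 -0.606 0.794
outer loop
vertex 1.827 -4.941 2.002
vertex 0.72 -3.01 3.426
vertex -0.009 -4.197 2.487
endloop
endfacet
facet normal 0.900 -0.365 -0.238
outer loop
vertex 2.557 -3.754 2.941
vertex 1.827 -4.941 2.002
vertex 2.609 -2.863 1.773
endloop
endfacet
facet normal -0.036 -0.606 0.794
outer loop
vertex 2.557 -3.754 2.941
vertex 0.72 -3.01 3.426
vertex 1.827 -4.941 2.002
endloop
endfacet
facet normal -0.900 0.365 0.238
outer loop
vertex -0.009 -4.197 2.487
vertex 0.72 -3.01 3.426
vertex 0.043 -3.306 1.319
endloop
endfacet
facet normal 0.036 0.606 -0.794
outer loop
vertex 0.773 -2.119 2.258
vertex 2.609 -2.863 1.773
vertex 0.043 -3.306 1.319
endloop
endfacet
facet normal -0.900 0.365 0.238
outer loop
vertex 0.043 -3.306 1.319
vertex 0.72 -3.01 3.426
vertex 0.773 -2.119 2.258
endloop
endfacet
facet normal 0.434 0.707 0.559
outer loop
vertex 0.773 -2.119 2.258
vertex 2.557 -3.754 2.941
vertex 2.609 -2.863 1.773
endloop
endfacet
facet normal 0.434 0.707 0.559
outer loop
vertex 0.72 -3.01 3.426
vertex 2.557 -3.754 2.941
vertex 0.773 -2.119 2.258
endloop
endfacet

endsolid


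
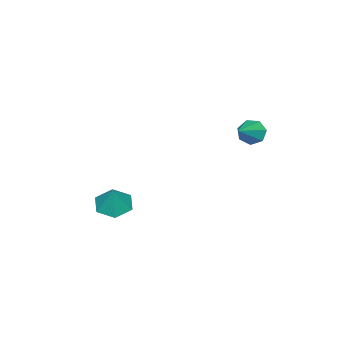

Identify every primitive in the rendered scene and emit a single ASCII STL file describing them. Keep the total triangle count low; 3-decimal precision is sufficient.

solid 
facet normal -0.411 -0.250 -0.877
outer loop
vertex 2.207 -2.313 -2.348
vertex 1.72 -2.703 -2.009
vertex 1.594 -2.018 -2.145
endloop
endfacet
facet normal 0.459 0.883 0.103
outer loop
vertex 2.207 -2.313 -2.348
vertex 1.594 -2.018 -2.145
vertex 2.16 -2.437 -1.071
endloop
endfacet
facet normal -0.411 -0.250 -0.877
outer loop
vertex 1.594 -2.018 -2.145
vertex 1.72 -2.703 -2.009
vertex 1.107 -2.408 -1.806
endloop
endfacet
facet normal -0.316 0.816 0.485
outer loop
vertex 1.594 -2.018 -2.145
vertex 1.107 -2.408 -1.806
vertex 2.16 -2.437 -1.071
endloop
endfacet
facet normal -0.410 -0.248 -0.878
outer loop
vertex 1.107 -2.408 -1.806
vertex 1.72 -2.703 -2.009
vertex 1.233 -3.093 -1.671
endloop
endfacet
facet normal -0.570 0.057 0.819
outer loop
vertex 1.107 -2.408 -1.806
vertex 1.233 -3.093 -1.671
vertex 2.16 -2.437 -1.071
endloop
endfacet
facet normal -0.410 -0.248 -0.878
outer loop
vertex 1.233 -3.093 -1.671
vertex 1.72 -2.703 -2.009
vertex 1.846 -3.389 -1.874
endloop
endfacet
facet normal -0.051 -0.634 0.772
outer loop
vertex 1.233 -3.093 -1.671
vertex 1.846 -3.389 -1.874
vertex 2.16 -2.437 -1.071
endloop
endfacet
facet normal -0.411 -0.248 -0.877
outer loop
vertex 1.846 -3.389 -1.874
vertex 1.72 -2.703 -2.009
vertex 2.333 -2.998 -2.213
endloop
endfacet
facet normal 0.726 -0.567 0.389
outer loop
vertex 1.846 -3.389 -1.874
vertex 2.333 -2.998 -2.213
vertex 2.16 -2.437 -1.071
endloop
endfacet
facet normal -0.411 -0.248 -0.877
outer loop
vertex 2.333 -2.998 -2.213
vertex 1.72 -2.703 -2.009
vertex 2.207 -2.313 -2.348
endloop
endfacet
facet normal 0.980 0.191 0.055
outer loop
vertex 2.333 -2.998 -2.213
vertex 2.207 -2.313 -2.348
vertex 2.16 -2.437 -1.071
endloop
endfacet
facet normal -0.876 -0.106 -0.471
outer loop
vertex 0.306 1.407 1.726
vertex 0.084 1.752 2.061
vertex 0.322 1.849 1.597
endloop
endfacet
facet normal 0.759 -0.208 -0.617
outer loop
vertex 0.306 1.407 1.726
vertex 0.322 1.849 1.597
vertex 1.196 1.888 2.659
endloop
endfacet
facet normal -0.875 -0.107 -0.471
outer loop
vertex 0.322 1.849 1.597
vertex 0.084 1.752 2.061
vertex 0.158 2.217 1.818
endloop
endfacet
facet normal 0.613 0.589 -0.526
outer loop
vertex 0.322 1.849 1.597
vertex 0.158 2.217 1.818
vertex 1.196 1.888 2.659
endloop
endfacet
facet normal -0.875 -0.107 -0.472
outer loop
vertex 0.158 2.217 1.818
vertex 0.084 1.752 2.061
vertex -0.062 2.236 2.222
endloop
endfacet
facet normal 0.238 0.968 0.084
outer loop
vertex 0.158 2.217 1.818
vertex -0.062 2.236 2.222
vertex 1.196 1.888 2.659
endloop
endfacet
facet normal -0.876 -0.108 -0.471
outer loop
vertex -0.062 2.236 2.222
vertex 0.084 1.752 2.061
vertex -0.171 1.89 2.504
endloop
endfacet
facet normal -0.085 0.645 0.759
outer loop
vertex -0.062 2.236 2.222
vertex -0.171 1.89 2.504
vertex 1.196 1.888 2.659
endloop
endfacet
facet normal -0.876 -0.106 -0.471
outer loop
vertex -0.171 1.89 2.504
vertex 0.084 1.752 2.061
vertex -0.089 1.441 2.453
endloop
endfacet
facet normal -0.112 -0.132 0.985
outer loop
vertex -0.171 1.89 2.504
vertex -0.089 1.441 2.453
vertex 1.196 1.888 2.659
endloop
endfacet
facet normal -0.875 -0.108 -0.472
outer loop
vertex -0.089 1.441 2.453
vertex 0.084 1.752 2.061
vertex 0.124 1.226 2.107
endloop
endfacet
facet normal 0.177 -0.783 0.596
outer loop
vertex -0.089 1.441 2.453
vertex 0.124 1.226 2.107
vertex 1.196 1.888 2.659
endloop
endfacet
facet normal -0.876 -0.108 -0.470
outer loop
vertex 0.124 1.226 2.107
vertex 0.084 1.752 2.061
vertex 0.306 1.407 1.726
endloop
endfacet
facet normal 0.565 -0.817 -0.118
outer loop
vertex 0.124 1.226 2.107
vertex 0.306 1.407 1.726
vertex 1.196 1.888 2.659
endloop
endfacet

endsolid


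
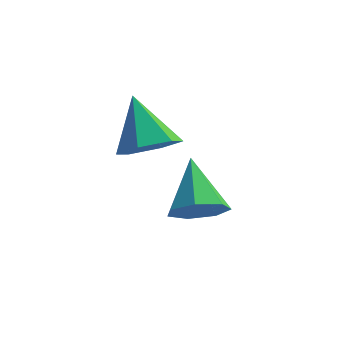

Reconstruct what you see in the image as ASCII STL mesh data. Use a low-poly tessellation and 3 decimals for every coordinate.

solid 
facet normal 0.392 -0.647 -0.654
outer loop
vertex 3.984 -3.133 -1.942
vertex 3.19 -3.026 -2.524
vertex 4.034 -2.508 -2.53
endloop
endfacet
facet normal 0.690 0.466 0.554
outer loop
vertex 3.984 -3.133 -1.942
vertex 4.034 -2.508 -2.53
vertex 2.37 -1.674 -1.156
endloop
endfacet
facet normal 0.392 -0.646 -0.655
outer loop
vertex 4.034 -2.508 -2.53
vertex 3.19 -3.026 -2.524
vertex 3.448 -2.273 -3.113
endloop
endfacet
facet normal 0.414 0.909 -0.050
outer loop
vertex 4.034 -2.508 -2.53
vertex 3.448 -2.273 -3.113
vertex 2.37 -1.674 -1.156
endloop
endfacet
facet normal 0.392 -0.646 -0.655
outer loop
vertex 3.448 -2.273 -3.113
vertex 3.19 -3.026 -2.524
vertex 2.668 -2.605 -3.252
endloop
endfacet
facet normal -0.290 0.859 -0.423
outer loop
vertex 3.448 -2.273 -3.113
vertex 2.668 -2.605 -3.252
vertex 2.37 -1.674 -1.156
endloop
endfacet
facet normal 0.392 -0.646 -0.655
outer loop
vertex 2.668 -2.605 -3.252
vertex 3.19 -3.026 -2.524
vertex 2.281 -3.254 -2.843
endloop
endfacet
facet normal -0.892 0.353 -0.284
outer loop
vertex 2.668 -2.605 -3.252
vertex 2.281 -3.254 -2.843
vertex 2.37 -1.674 -1.156
endloop
endfacet
facet normal 0.392 -0.647 -0.655
outer loop
vertex 2.281 -3.254 -2.843
vertex 3.19 -3.026 -2.524
vertex 2.578 -3.731 -2.194
endloop
endfacet
facet normal -0.938 -0.227 0.262
outer loop
vertex 2.281 -3.254 -2.843
vertex 2.578 -3.731 -2.194
vertex 2.37 -1.674 -1.156
endloop
endfacet
facet normal 0.392 -0.647 -0.654
outer loop
vertex 2.578 -3.731 -2.194
vertex 3.19 -3.026 -2.524
vertex 3.336 -3.677 -1.793
endloop
endfacet
facet normal -0.394 -0.446 0.804
outer loop
vertex 2.578 -3.731 -2.194
vertex 3.336 -3.677 -1.793
vertex 2.37 -1.674 -1.156
endloop
endfacet
facet normal 0.392 -0.647 -0.654
outer loop
vertex 3.336 -3.677 -1.793
vertex 3.19 -3.026 -2.524
vertex 3.984 -3.133 -1.942
endloop
endfacet
facet normal 0.330 -0.138 0.934
outer loop
vertex 3.336 -3.677 -1.793
vertex 3.984 -3.133 -1.942
vertex 2.37 -1.674 -1.156
endloop
endfacet
facet normal 0.464 -0.428 -0.776
outer loop
vertex 2.588 -2.778 0.242
vertex 1.806 -3.44 0.14
vertex 1.79 -2.543 -0.365
endloop
endfacet
facet normal 0.204 0.973 0.108
outer loop
vertex 2.588 -2.778 0.242
vertex 1.79 -2.543 -0.365
vertex 0.874 -2.58 1.7
endloop
endfacet
facet normal 0.463 -0.429 -0.776
outer loop
vertex 1.79 -2.543 -0.365
vertex 1.806 -3.44 0.14
vertex 1.008 -3.205 -0.466
endloop
endfacet
facet normal -0.605 0.754 -0.255
outer loop
vertex 1.79 -2.543 -0.365
vertex 1.008 -3.205 -0.466
vertex 0.874 -2.58 1.7
endloop
endfacet
facet normal 0.463 -0.428 -0.776
outer loop
vertex 1.008 -3.205 -0.466
vertex 1.806 -3.44 0.14
vertex 1.024 -4.103 0.039
endloop
endfacet
facet normal -0.998 -0.045 -0.049
outer loop
vertex 1.008 -3.205 -0.466
vertex 1.024 -4.103 0.039
vertex 0.874 -2.58 1.7
endloop
endfacet
facet normal 0.464 -0.429 -0.775
outer loop
vertex 1.024 -4.103 0.039
vertex 1.806 -3.44 0.14
vertex 1.822 -4.338 0.646
endloop
endfacet
facet normal -0.581 -0.626 0.521
outer loop
vertex 1.024 -4.103 0.039
vertex 1.822 -4.338 0.646
vertex 0.874 -2.58 1.7
endloop
endfacet
facet normal 0.464 -0.429 -0.775
outer loop
vertex 1.822 -4.338 0.646
vertex 1.806 -3.44 0.14
vertex 2.604 -3.675 0.747
endloop
endfacet
facet normal 0.230 -0.406 0.884
outer loop
vertex 1.822 -4.338 0.646
vertex 2.604 -3.675 0.747
vertex 0.874 -2.58 1.7
endloop
endfacet
facet normal 0.464 -0.428 -0.776
outer loop
vertex 2.604 -3.675 0.747
vertex 1.806 -3.44 0.14
vertex 2.588 -2.778 0.242
endloop
endfacet
facet normal 0.622 0.393 0.678
outer loop
vertex 2.604 -3.675 0.747
vertex 2.588 -2.778 0.242
vertex 0.874 -2.58 1.7
endloop
endfacet

endsolid


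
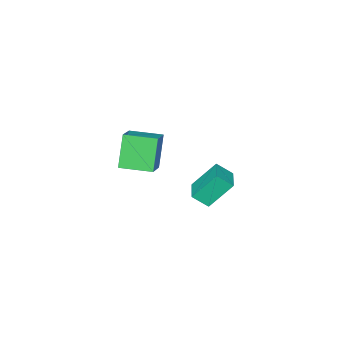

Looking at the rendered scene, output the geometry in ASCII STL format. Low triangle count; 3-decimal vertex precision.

solid 
facet normal -0.591 0.807 -0.023
outer loop
vertex 0.106 -3.239 -1.76
vertex 1.261 -2.372 -1.025
vertex 0.912 -2.703 -3.657
endloop
endfacet
facet normal -0.713 -0.535 -0.454
outer loop
vertex 1.999 -4.188 -3.615
vertex 0.106 -3.239 -1.76
vertex 0.912 -2.703 -3.657
endloop
endfacet
facet normal -0.590 0.807 -0.023
outer loop
vertex 0.912 -2.703 -3.657
vertex 1.261 -2.372 -1.025
vertex 2.067 -1.837 -2.922
endloop
endfacet
facet normal 0.378 0.252 -0.891
outer loop
vertex 2.067 -1.837 -2.922
vertex 1.999 -4.188 -3.615
vertex 0.912 -2.703 -3.657
endloop
endfacet
facet normal -0.378 -0.252 0.891
outer loop
vertex 0.106 -3.239 -1.76
vertex 2.348 -3.857 -0.983
vertex 1.261 -2.372 -1.025
endloop
endfacet
facet normal -0.713 -0.535 -0.454
outer loop
vertex 1.193 -4.723 -1.718
vertex 0.106 -3.239 -1.76
vertex 1.999 -4.188 -3.615
endloop
endfacet
facet normal -0.378 -0.252 0.891
outer loop
vertex 1.193 -4.723 -1.718
vertex 2.348 -3.857 -0.983
vertex 0.106 -3.239 -1.76
endloop
endfacet
facet normal 0.713 0.535 0.454
outer loop
vertex 1.261 -2.372 -1.025
vertex 2.348 -3.857 -0.983
vertex 2.067 -1.837 -2.922
endloop
endfacet
facet normal 0.378 0.252 -0.891
outer loop
vertex 3.154 -3.321 -2.88
vertex 1.999 -4.188 -3.615
vertex 2.067 -1.837 -2.922
endloop
endfacet
facet normal 0.713 0.535 0.454
outer loop
vertex 2.067 -1.837 -2.922
vertex 2.348 -3.857 -0.983
vertex 3.154 -3.321 -2.88
endloop
endfacet
facet normal 0.591 -0.807 0.023
outer loop
vertex 3.154 -3.321 -2.88
vertex 1.193 -4.723 -1.718
vertex 1.999 -4.188 -3.615
endloop
endfacet
facet normal 0.590 -0.807 0.023
outer loop
vertex 2.348 -3.857 -0.983
vertex 1.193 -4.723 -1.718
vertex 3.154 -3.321 -2.88
endloop
endfacet
facet normal -0.670 -0.735 -0.104
outer loop
vertex 1.397 2.13 -0.366
vertex 0.827 2.746 -1.046
vertex 2.394 1.428 -1.836
endloop
endfacet
facet normal 0.527 -0.570 0.630
outer loop
vertex 3.313 2.434 -1.694
vertex 1.397 2.13 -0.366
vertex 2.394 1.428 -1.836
endloop
endfacet
facet normal -0.670 -0.735 -0.104
outer loop
vertex 2.394 1.428 -1.836
vertex 0.827 2.746 -1.046
vertex 1.825 2.044 -2.516
endloop
endfacet
facet normal 0.522 -0.368 -0.770
outer loop
vertex 1.825 2.044 -2.516
vertex 3.313 2.434 -1.694
vertex 2.394 1.428 -1.836
endloop
endfacet
facet normal -0.521 0.368 0.770
outer loop
vertex 1.397 2.13 -0.366
vertex 1.746 3.752 -0.904
vertex 0.827 2.746 -1.046
endloop
endfacet
facet normal 0.527 -0.570 0.630
outer loop
vertex 2.315 3.136 -0.224
vertex 1.397 2.13 -0.366
vertex 3.313 2.434 -1.694
endloop
endfacet
facet normal -0.522 0.368 0.770
outer loop
vertex 2.315 3.136 -0.224
vertex 1.746 3.752 -0.904
vertex 1.397 2.13 -0.366
endloop
endfacet
facet normal -0.527 0.570 -0.630
outer loop
vertex 0.827 2.746 -1.046
vertex 1.746 3.752 -0.904
vertex 1.825 2.044 -2.516
endloop
endfacet
facet normal 0.522 -0.367 -0.770
outer loop
vertex 2.743 3.05 -2.374
vertex 3.313 2.434 -1.694
vertex 1.825 2.044 -2.516
endloop
endfacet
facet normal -0.527 0.570 -0.630
outer loop
vertex 1.825 2.044 -2.516
vertex 1.746 3.752 -0.904
vertex 2.743 3.05 -2.374
endloop
endfacet
facet normal 0.670 0.735 0.104
outer loop
vertex 2.743 3.05 -2.374
vertex 2.315 3.136 -0.224
vertex 3.313 2.434 -1.694
endloop
endfacet
facet normal 0.671 0.734 0.104
outer loop
vertex 1.746 3.752 -0.904
vertex 2.315 3.136 -0.224
vertex 2.743 3.05 -2.374
endloop
endfacet

endsolid
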